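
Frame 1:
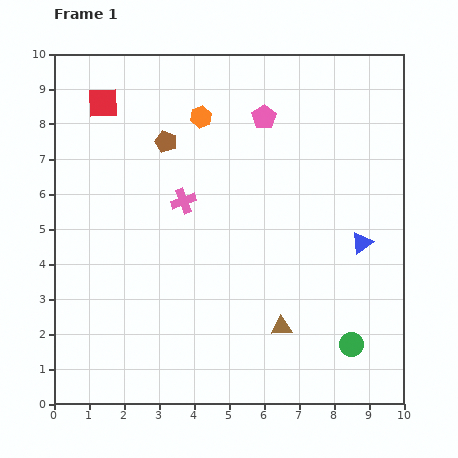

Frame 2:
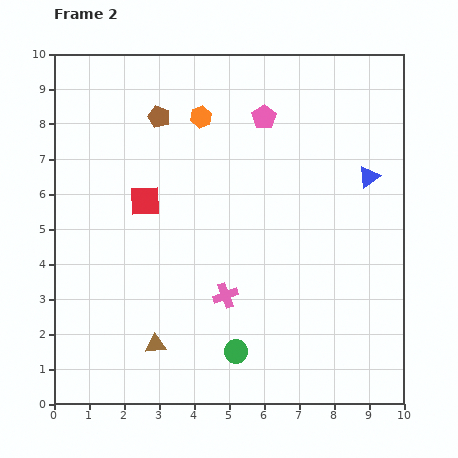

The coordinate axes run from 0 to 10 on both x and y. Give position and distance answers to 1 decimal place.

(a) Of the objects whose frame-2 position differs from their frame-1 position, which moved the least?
the brown pentagon

(moved 0.7)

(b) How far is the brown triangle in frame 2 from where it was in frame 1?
3.6

The brown triangle moved from (6.5, 2.2) to (2.9, 1.7), a distance of √(3.6² + 0.5²) ≈ 3.6.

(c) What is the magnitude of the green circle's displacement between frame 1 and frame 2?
3.3

The green circle moved from (8.5, 1.7) to (5.2, 1.5), a distance of √(3.3² + 0.2²) ≈ 3.3.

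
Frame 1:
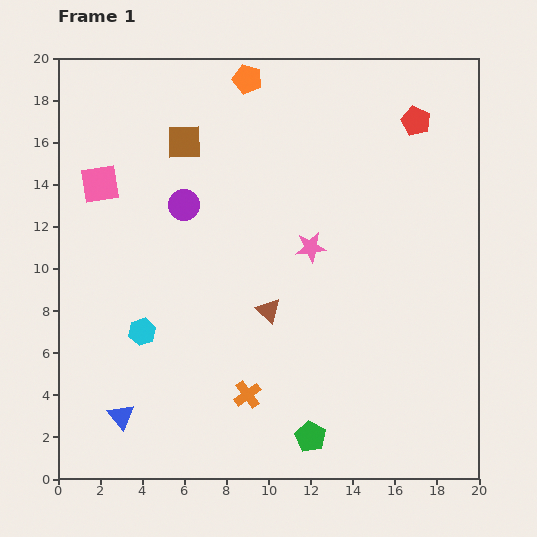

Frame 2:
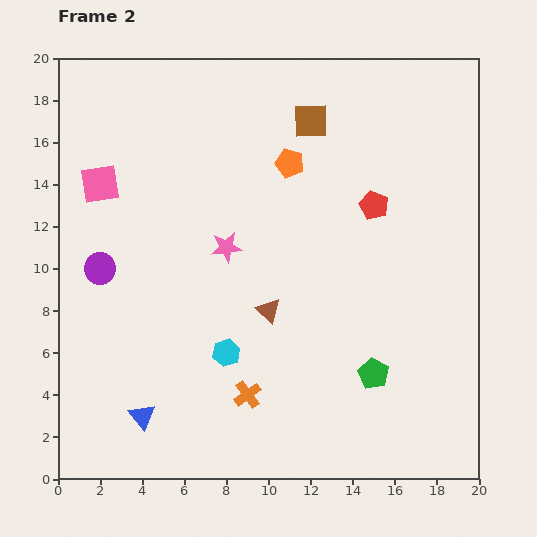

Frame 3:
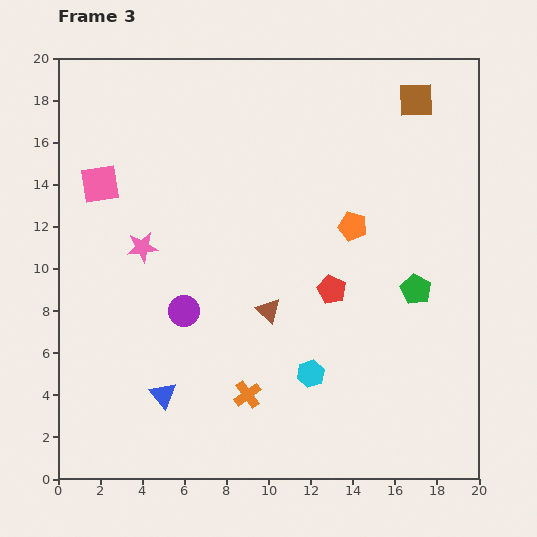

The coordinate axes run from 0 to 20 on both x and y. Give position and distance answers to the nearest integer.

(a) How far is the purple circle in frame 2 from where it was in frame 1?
5

The purple circle moved from (6, 13) to (2, 10), a distance of √(4² + 3²) ≈ 5.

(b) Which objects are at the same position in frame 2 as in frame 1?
the brown triangle, the pink square, the orange cross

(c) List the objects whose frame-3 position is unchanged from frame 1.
the brown triangle, the pink square, the orange cross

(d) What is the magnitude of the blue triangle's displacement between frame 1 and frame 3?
2

The blue triangle moved from (3, 3) to (5, 4), a distance of √(2² + 1²) ≈ 2.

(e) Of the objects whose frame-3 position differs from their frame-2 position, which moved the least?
the blue triangle

(moved 1)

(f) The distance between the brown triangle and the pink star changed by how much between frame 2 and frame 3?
+3

Distance in frame 2: 4. Distance in frame 3: 7.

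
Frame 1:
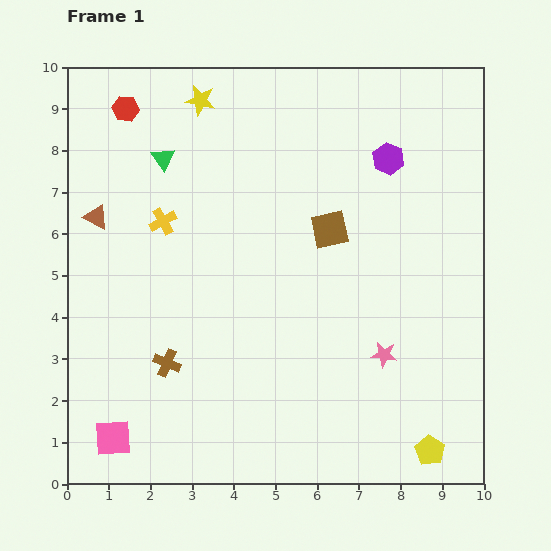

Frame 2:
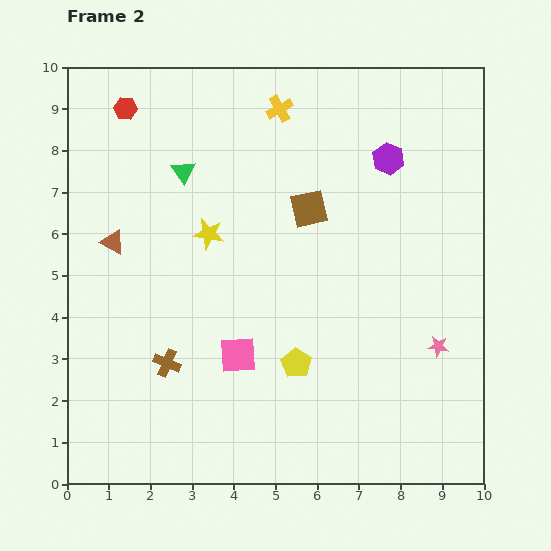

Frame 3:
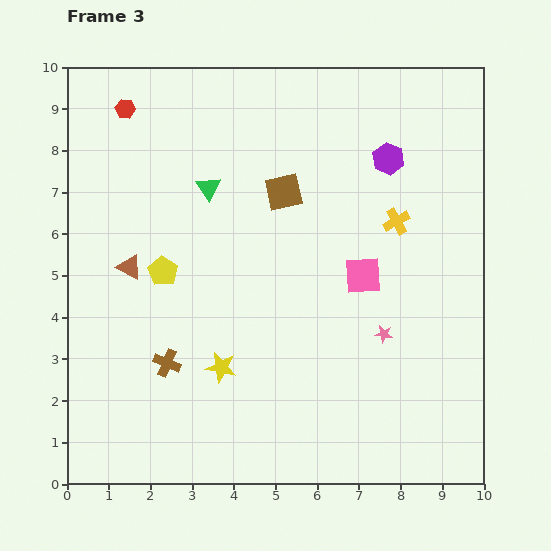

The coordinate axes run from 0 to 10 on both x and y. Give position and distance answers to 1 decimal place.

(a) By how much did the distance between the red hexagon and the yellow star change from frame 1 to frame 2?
+1.8

Distance in frame 1: 1.8. Distance in frame 2: 3.6.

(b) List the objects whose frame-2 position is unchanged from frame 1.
the red hexagon, the brown cross, the purple hexagon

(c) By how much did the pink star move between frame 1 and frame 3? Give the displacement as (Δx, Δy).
(0.0, 0.5)

The pink star was at (7.6, 3.1) in frame 1 and (7.6, 3.6) in frame 3.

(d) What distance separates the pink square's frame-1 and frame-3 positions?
7.2

The pink square moved from (1.1, 1.1) to (7.1, 5.0), a distance of √(6.0² + 3.9²) ≈ 7.2.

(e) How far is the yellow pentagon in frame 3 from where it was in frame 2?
3.9

The yellow pentagon moved from (5.5, 2.9) to (2.3, 5.1), a distance of √(3.2² + 2.2²) ≈ 3.9.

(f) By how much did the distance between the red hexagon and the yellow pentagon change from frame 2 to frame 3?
-3.3

Distance in frame 2: 7.3. Distance in frame 3: 4.0.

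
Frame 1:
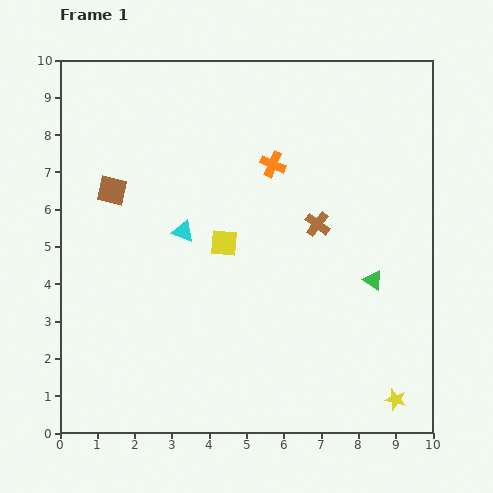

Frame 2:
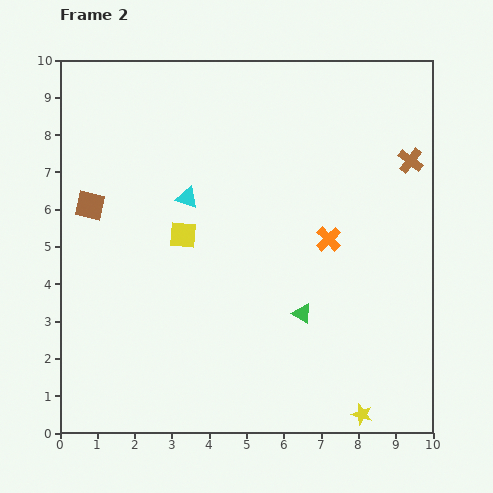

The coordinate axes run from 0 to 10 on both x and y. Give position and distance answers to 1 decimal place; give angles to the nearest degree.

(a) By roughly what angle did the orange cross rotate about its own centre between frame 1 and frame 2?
22° clockwise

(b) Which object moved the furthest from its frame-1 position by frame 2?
the brown cross

(moved 3.0; next 2.5)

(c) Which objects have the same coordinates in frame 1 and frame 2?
none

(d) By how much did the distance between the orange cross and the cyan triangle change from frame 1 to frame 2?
+1.0

Distance in frame 1: 3.0. Distance in frame 2: 4.0.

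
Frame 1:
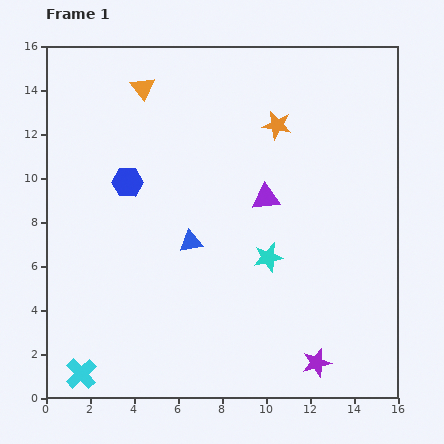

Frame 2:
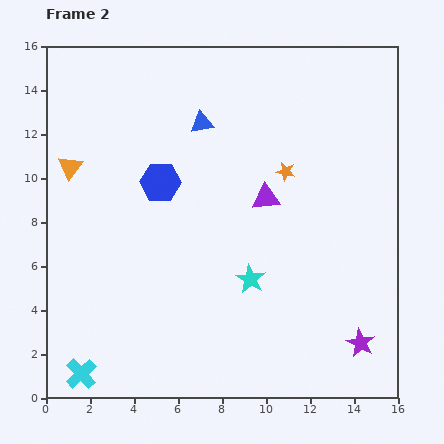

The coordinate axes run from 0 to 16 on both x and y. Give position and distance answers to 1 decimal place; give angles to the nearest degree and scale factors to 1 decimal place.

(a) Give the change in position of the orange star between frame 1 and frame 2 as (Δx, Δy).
(0.4, -2.1)

The orange star was at (10.5, 12.4) in frame 1 and (10.9, 10.3) in frame 2.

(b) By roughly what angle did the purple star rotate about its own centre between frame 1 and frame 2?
29° counter-clockwise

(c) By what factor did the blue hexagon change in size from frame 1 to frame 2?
1.3×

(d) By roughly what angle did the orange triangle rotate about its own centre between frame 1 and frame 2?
16° clockwise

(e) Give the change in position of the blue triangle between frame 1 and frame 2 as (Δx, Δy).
(0.5, 5.4)

The blue triangle was at (6.6, 7.1) in frame 1 and (7.1, 12.5) in frame 2.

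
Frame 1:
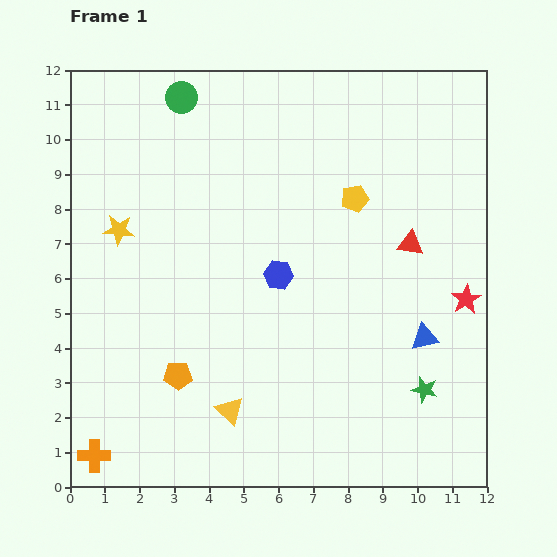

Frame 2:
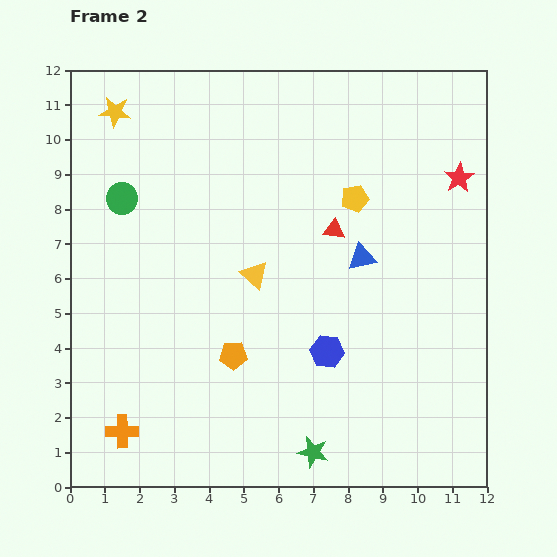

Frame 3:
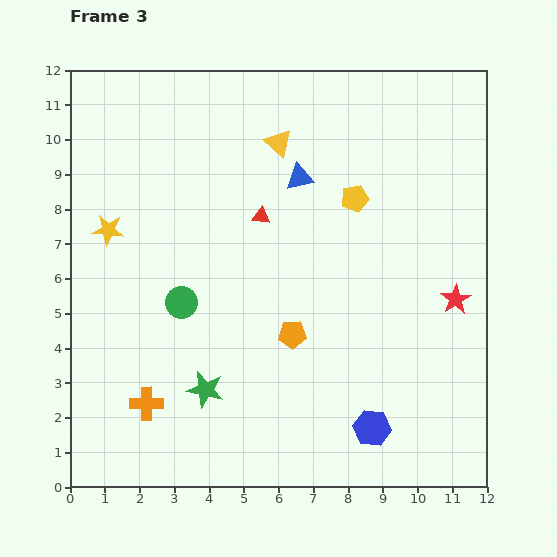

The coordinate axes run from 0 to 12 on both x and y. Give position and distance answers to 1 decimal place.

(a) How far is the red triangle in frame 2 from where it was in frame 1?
2.2

The red triangle moved from (9.8, 7.0) to (7.6, 7.4), a distance of √(2.2² + 0.4²) ≈ 2.2.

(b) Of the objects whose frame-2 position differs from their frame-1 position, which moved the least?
the orange cross

(moved 1.1)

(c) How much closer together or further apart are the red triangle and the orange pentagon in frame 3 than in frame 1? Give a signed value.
-4.2

Distance in frame 1: 7.7. Distance in frame 3: 3.5.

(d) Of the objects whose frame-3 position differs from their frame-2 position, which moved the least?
the orange cross

(moved 1.1)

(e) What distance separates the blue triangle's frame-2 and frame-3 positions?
2.9

The blue triangle moved from (8.4, 6.6) to (6.6, 8.9), a distance of √(1.8² + 2.3²) ≈ 2.9.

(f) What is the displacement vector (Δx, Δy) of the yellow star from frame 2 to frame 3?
(-0.2, -3.4)

The yellow star was at (1.3, 10.8) in frame 2 and (1.1, 7.4) in frame 3.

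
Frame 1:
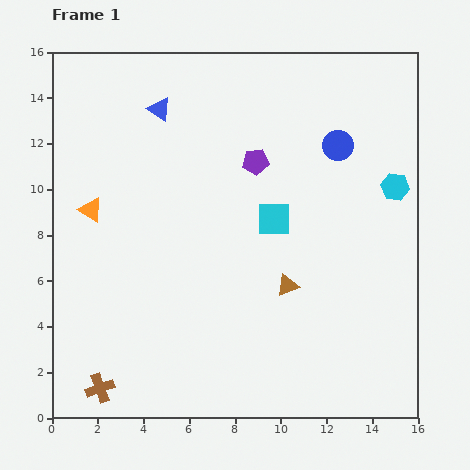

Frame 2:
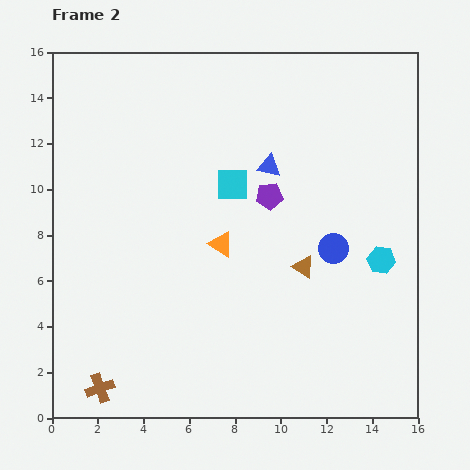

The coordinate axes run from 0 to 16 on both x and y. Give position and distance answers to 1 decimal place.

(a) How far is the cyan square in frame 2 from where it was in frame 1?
2.3

The cyan square moved from (9.7, 8.7) to (7.9, 10.2), a distance of √(1.8² + 1.5²) ≈ 2.3.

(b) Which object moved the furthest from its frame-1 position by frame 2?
the orange triangle

(moved 5.9; next 5.4)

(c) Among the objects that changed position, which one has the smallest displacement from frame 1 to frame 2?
the brown triangle

(moved 1.1)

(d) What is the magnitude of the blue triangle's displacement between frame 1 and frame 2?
5.4

The blue triangle moved from (4.7, 13.5) to (9.5, 11.0), a distance of √(4.8² + 2.5²) ≈ 5.4.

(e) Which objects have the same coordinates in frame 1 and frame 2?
the brown cross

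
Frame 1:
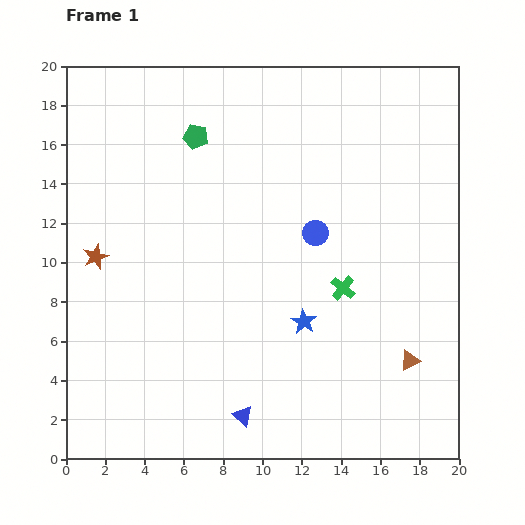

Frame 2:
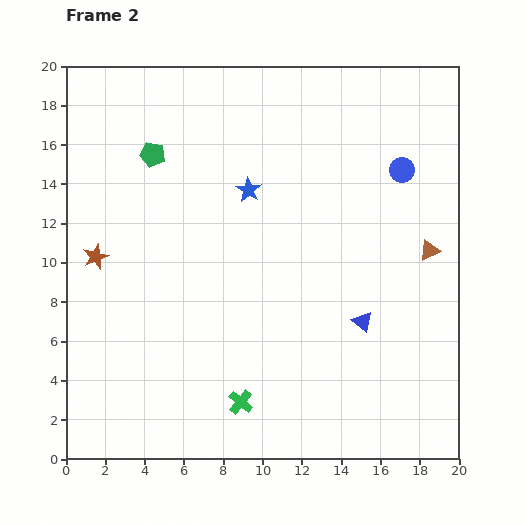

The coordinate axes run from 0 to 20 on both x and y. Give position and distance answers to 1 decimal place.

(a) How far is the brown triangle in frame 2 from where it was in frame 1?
5.7

The brown triangle moved from (17.5, 5.0) to (18.5, 10.6), a distance of √(1.0² + 5.6²) ≈ 5.7.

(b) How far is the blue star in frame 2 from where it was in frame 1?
7.3

The blue star moved from (12.1, 7.0) to (9.3, 13.7), a distance of √(2.8² + 6.7²) ≈ 7.3.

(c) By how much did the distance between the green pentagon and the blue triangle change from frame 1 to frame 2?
-0.7

Distance in frame 1: 14.4. Distance in frame 2: 13.7.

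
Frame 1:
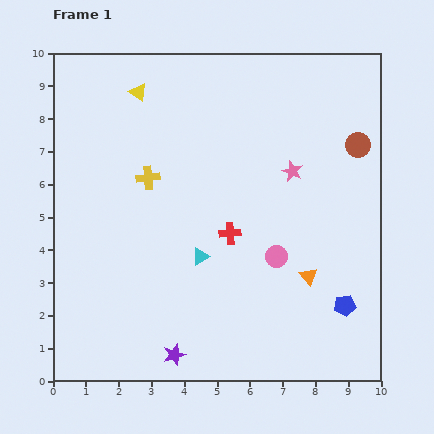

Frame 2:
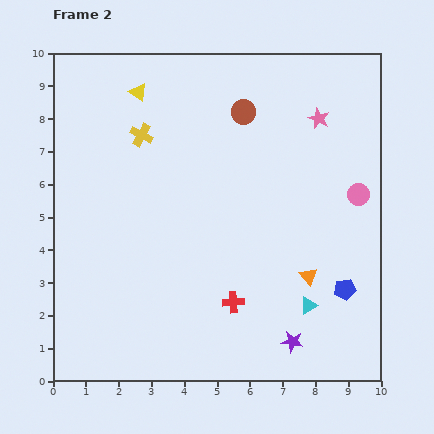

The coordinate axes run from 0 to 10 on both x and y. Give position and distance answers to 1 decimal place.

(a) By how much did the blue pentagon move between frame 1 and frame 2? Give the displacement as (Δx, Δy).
(0.0, 0.5)

The blue pentagon was at (8.9, 2.3) in frame 1 and (8.9, 2.8) in frame 2.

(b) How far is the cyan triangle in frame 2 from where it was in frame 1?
3.6

The cyan triangle moved from (4.5, 3.8) to (7.8, 2.3), a distance of √(3.3² + 1.5²) ≈ 3.6.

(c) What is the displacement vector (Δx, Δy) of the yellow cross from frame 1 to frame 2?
(-0.2, 1.3)

The yellow cross was at (2.9, 6.2) in frame 1 and (2.7, 7.5) in frame 2.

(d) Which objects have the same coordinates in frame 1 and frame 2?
the orange triangle, the yellow triangle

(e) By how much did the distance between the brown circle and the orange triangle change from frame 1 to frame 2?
+1.1

Distance in frame 1: 4.3. Distance in frame 2: 5.4.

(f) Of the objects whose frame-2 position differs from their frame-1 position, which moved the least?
the blue pentagon

(moved 0.5)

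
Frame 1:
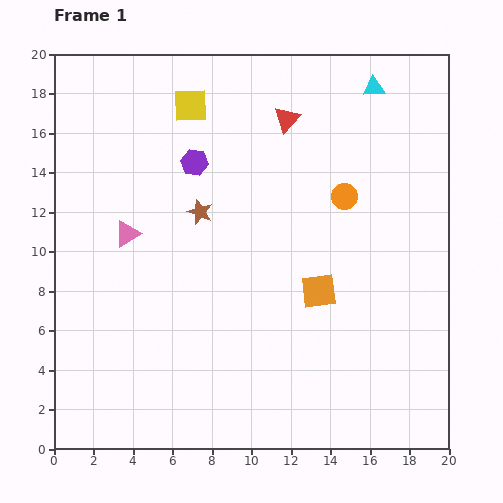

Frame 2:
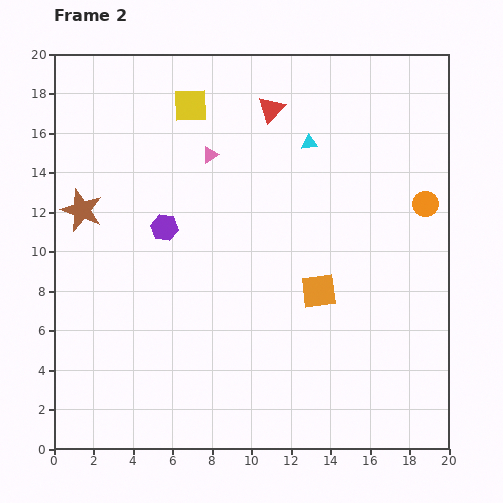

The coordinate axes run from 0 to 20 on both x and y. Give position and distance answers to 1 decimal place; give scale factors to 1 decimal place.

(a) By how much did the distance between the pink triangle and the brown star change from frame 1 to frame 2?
+3.2

Distance in frame 1: 3.9. Distance in frame 2: 7.1.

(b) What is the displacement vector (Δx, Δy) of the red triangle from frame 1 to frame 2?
(-0.8, 0.5)

The red triangle was at (11.8, 16.7) in frame 1 and (11.0, 17.2) in frame 2.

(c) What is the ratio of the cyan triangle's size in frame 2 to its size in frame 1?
0.7×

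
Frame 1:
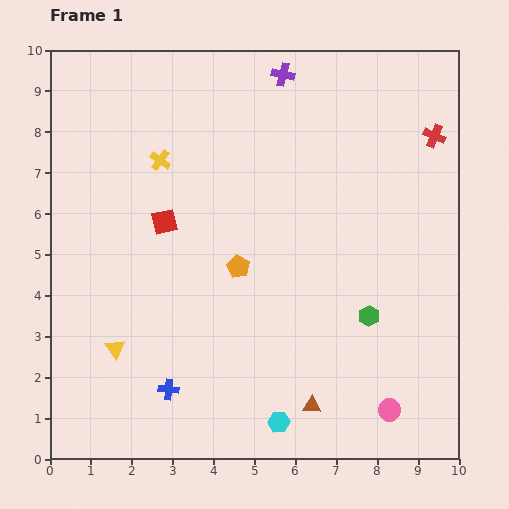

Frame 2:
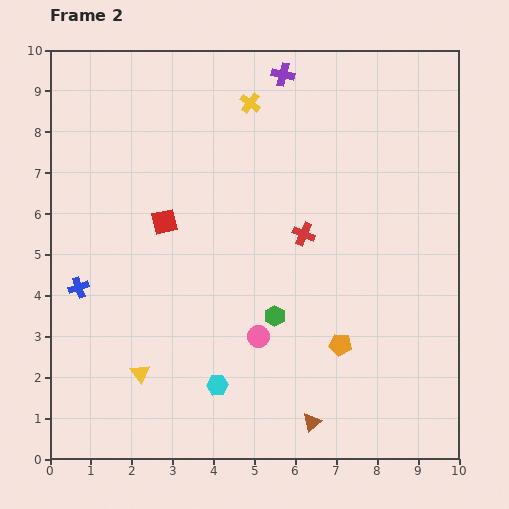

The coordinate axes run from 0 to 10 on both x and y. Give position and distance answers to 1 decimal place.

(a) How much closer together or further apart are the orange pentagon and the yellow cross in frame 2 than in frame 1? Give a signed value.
+3.1

Distance in frame 1: 3.2. Distance in frame 2: 6.3.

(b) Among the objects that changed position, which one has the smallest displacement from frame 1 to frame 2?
the brown triangle

(moved 0.4)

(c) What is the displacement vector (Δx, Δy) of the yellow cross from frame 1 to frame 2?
(2.2, 1.4)

The yellow cross was at (2.7, 7.3) in frame 1 and (4.9, 8.7) in frame 2.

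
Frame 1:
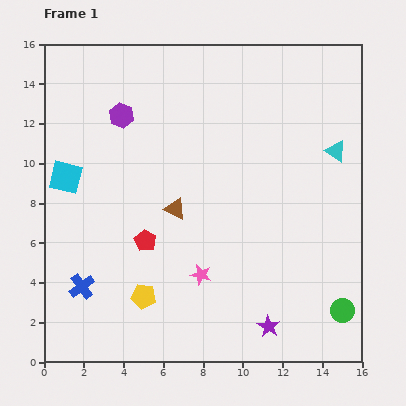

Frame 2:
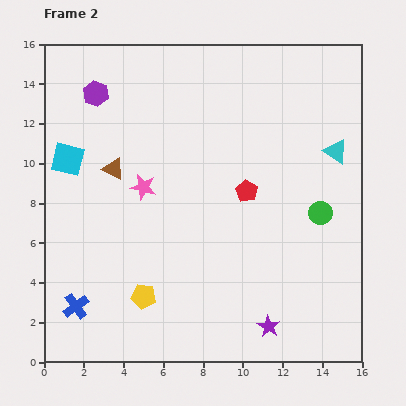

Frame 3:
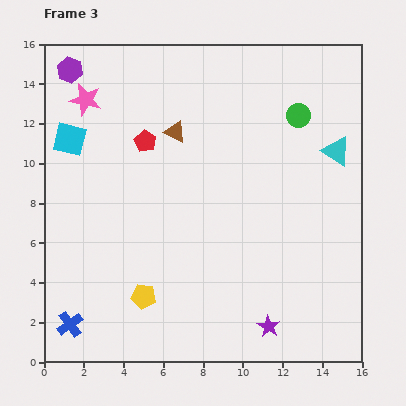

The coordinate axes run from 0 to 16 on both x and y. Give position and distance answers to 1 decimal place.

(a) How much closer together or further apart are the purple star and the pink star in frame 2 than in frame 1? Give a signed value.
+5.1

Distance in frame 1: 4.3. Distance in frame 2: 9.4.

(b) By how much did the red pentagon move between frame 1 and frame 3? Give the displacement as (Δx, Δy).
(0.0, 5.0)

The red pentagon was at (5.1, 6.1) in frame 1 and (5.1, 11.1) in frame 3.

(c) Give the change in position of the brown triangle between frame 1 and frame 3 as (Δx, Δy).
(0.0, 3.9)

The brown triangle was at (6.6, 7.7) in frame 1 and (6.6, 11.6) in frame 3.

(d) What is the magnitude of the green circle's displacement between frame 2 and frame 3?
5.0

The green circle moved from (13.9, 7.5) to (12.8, 12.4), a distance of √(1.1² + 4.9²) ≈ 5.0.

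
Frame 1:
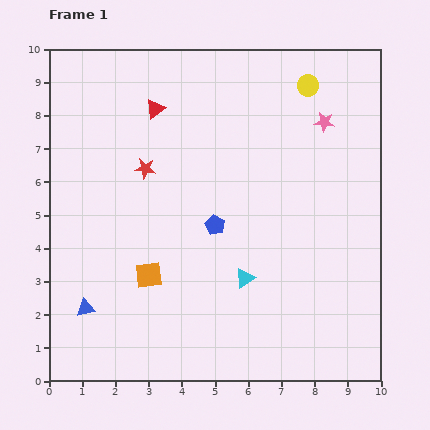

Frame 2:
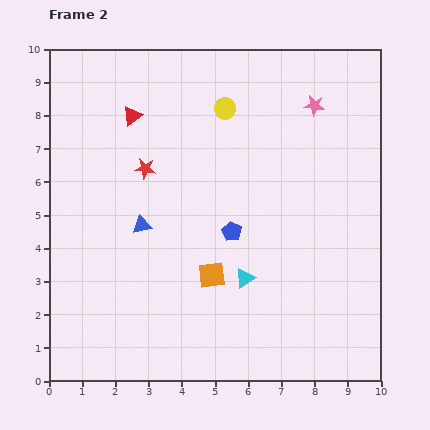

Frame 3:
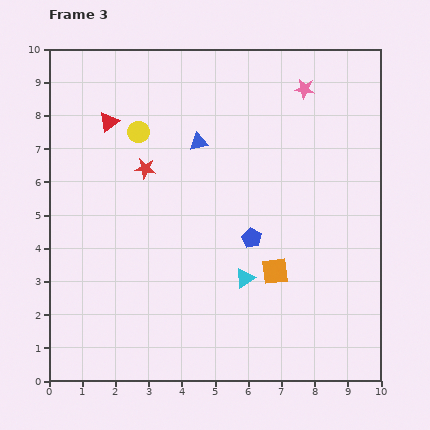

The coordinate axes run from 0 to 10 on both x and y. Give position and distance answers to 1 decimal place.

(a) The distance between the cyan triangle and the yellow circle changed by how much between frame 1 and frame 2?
-1.0

Distance in frame 1: 6.1. Distance in frame 2: 5.1.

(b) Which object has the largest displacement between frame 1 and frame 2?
the blue triangle

(moved 3.0; next 2.6)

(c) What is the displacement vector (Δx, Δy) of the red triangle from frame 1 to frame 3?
(-1.4, -0.4)

The red triangle was at (3.2, 8.2) in frame 1 and (1.8, 7.8) in frame 3.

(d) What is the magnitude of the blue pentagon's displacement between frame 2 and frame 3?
0.6

The blue pentagon moved from (5.5, 4.5) to (6.1, 4.3), a distance of √(0.6² + 0.2²) ≈ 0.6.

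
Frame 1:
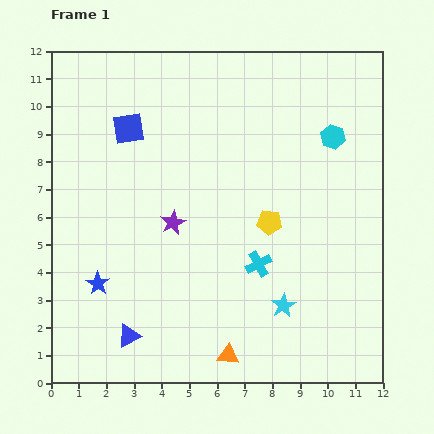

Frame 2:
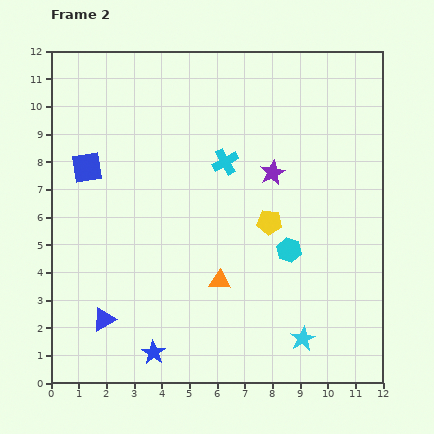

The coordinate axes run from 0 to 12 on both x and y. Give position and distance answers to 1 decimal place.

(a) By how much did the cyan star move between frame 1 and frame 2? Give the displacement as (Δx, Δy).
(0.7, -1.2)

The cyan star was at (8.4, 2.8) in frame 1 and (9.1, 1.6) in frame 2.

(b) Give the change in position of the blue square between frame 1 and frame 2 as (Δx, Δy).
(-1.5, -1.4)

The blue square was at (2.8, 9.2) in frame 1 and (1.3, 7.8) in frame 2.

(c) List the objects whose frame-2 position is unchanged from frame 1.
the yellow pentagon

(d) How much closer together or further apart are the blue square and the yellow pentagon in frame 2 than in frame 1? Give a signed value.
+0.8

Distance in frame 1: 6.1. Distance in frame 2: 6.9.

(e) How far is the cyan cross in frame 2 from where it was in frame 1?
3.9

The cyan cross moved from (7.5, 4.3) to (6.3, 8.0), a distance of √(1.2² + 3.7²) ≈ 3.9.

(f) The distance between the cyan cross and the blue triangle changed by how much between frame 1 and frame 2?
+1.8

Distance in frame 1: 5.4. Distance in frame 2: 7.2.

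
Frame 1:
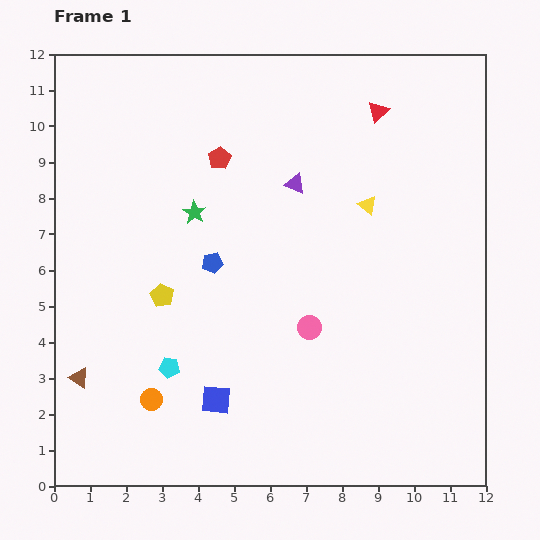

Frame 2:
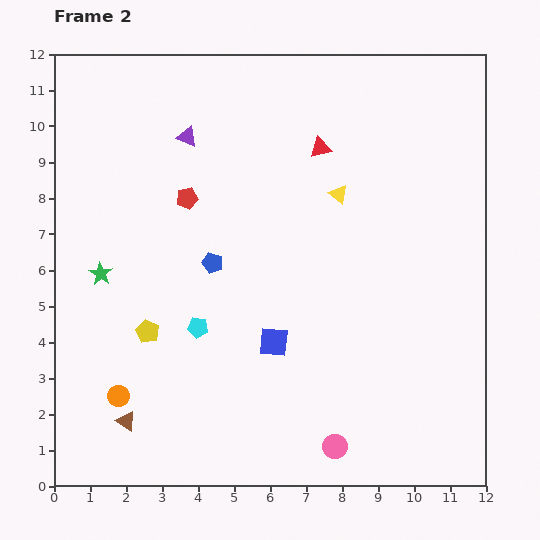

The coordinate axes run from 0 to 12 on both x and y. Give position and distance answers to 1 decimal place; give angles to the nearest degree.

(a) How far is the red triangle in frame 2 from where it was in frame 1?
1.9

The red triangle moved from (9.0, 10.4) to (7.4, 9.4), a distance of √(1.6² + 1.0²) ≈ 1.9.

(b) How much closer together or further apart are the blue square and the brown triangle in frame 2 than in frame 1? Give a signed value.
+0.9

Distance in frame 1: 3.8. Distance in frame 2: 4.7.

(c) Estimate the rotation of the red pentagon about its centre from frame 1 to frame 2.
18° clockwise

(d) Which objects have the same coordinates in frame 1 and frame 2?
the blue pentagon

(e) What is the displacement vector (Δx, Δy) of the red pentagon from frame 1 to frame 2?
(-0.9, -1.1)

The red pentagon was at (4.6, 9.1) in frame 1 and (3.7, 8.0) in frame 2.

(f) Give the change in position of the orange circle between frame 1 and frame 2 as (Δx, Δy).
(-0.9, 0.1)

The orange circle was at (2.7, 2.4) in frame 1 and (1.8, 2.5) in frame 2.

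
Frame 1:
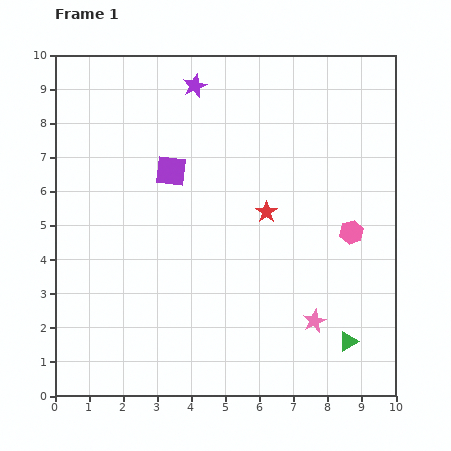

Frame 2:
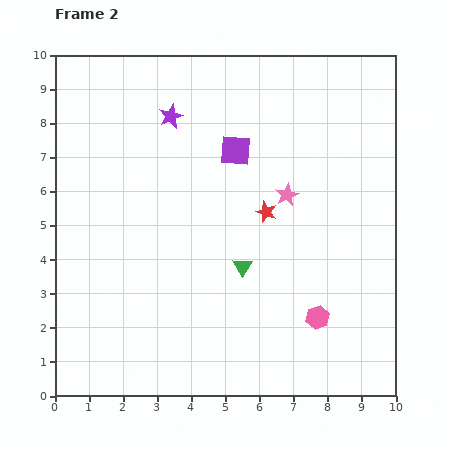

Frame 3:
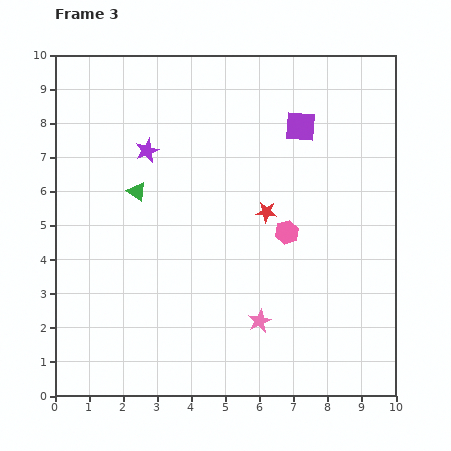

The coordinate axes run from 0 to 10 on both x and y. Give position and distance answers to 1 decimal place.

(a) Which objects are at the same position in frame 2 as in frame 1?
the red star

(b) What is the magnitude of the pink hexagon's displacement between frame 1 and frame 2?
2.7

The pink hexagon moved from (8.7, 4.8) to (7.7, 2.3), a distance of √(1.0² + 2.5²) ≈ 2.7.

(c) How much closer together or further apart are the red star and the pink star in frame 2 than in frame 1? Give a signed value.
-2.7

Distance in frame 1: 3.5. Distance in frame 2: 0.8.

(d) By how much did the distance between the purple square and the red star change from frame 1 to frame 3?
-0.3

Distance in frame 1: 3.0. Distance in frame 3: 2.7.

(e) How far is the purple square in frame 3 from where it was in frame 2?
2.0

The purple square moved from (5.3, 7.2) to (7.2, 7.9), a distance of √(1.9² + 0.7²) ≈ 2.0.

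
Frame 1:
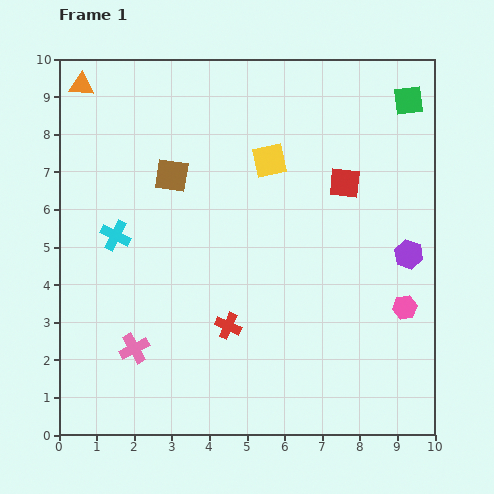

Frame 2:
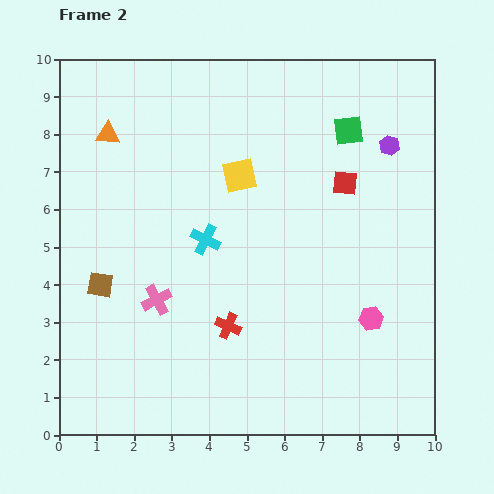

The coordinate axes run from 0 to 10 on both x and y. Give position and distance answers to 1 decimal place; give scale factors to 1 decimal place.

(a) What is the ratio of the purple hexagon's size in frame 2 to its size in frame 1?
0.7×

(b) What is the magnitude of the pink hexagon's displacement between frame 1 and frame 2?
0.9

The pink hexagon moved from (9.2, 3.4) to (8.3, 3.1), a distance of √(0.9² + 0.3²) ≈ 0.9.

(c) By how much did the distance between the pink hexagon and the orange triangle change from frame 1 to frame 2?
-1.9

Distance in frame 1: 10.4. Distance in frame 2: 8.5.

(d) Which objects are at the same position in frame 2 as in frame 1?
the red square, the red cross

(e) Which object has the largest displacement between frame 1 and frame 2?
the brown square

(moved 3.5; next 2.9)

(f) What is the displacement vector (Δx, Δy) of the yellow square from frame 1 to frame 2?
(-0.8, -0.4)

The yellow square was at (5.6, 7.3) in frame 1 and (4.8, 6.9) in frame 2.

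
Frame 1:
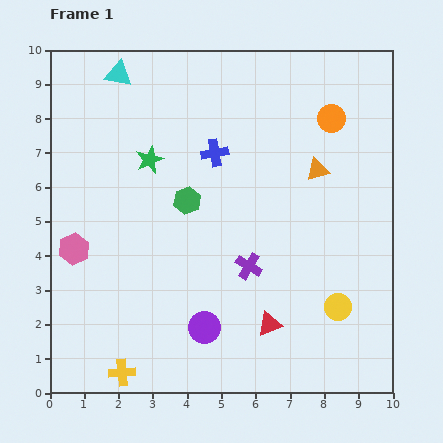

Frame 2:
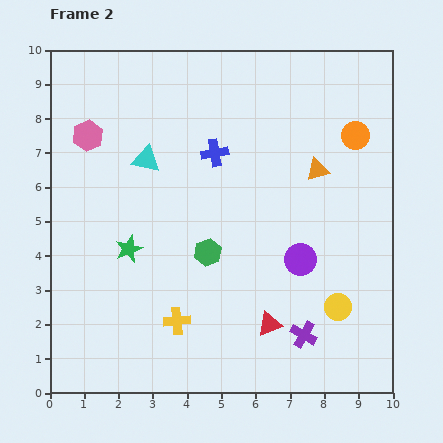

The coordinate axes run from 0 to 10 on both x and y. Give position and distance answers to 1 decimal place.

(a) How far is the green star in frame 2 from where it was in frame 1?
2.7

The green star moved from (2.9, 6.8) to (2.3, 4.2), a distance of √(0.6² + 2.6²) ≈ 2.7.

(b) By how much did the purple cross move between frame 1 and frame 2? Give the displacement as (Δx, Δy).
(1.6, -2.0)

The purple cross was at (5.8, 3.7) in frame 1 and (7.4, 1.7) in frame 2.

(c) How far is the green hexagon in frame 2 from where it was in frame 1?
1.6

The green hexagon moved from (4.0, 5.6) to (4.6, 4.1), a distance of √(0.6² + 1.5²) ≈ 1.6.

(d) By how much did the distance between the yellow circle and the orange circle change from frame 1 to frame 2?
-0.5

Distance in frame 1: 5.5. Distance in frame 2: 5.0.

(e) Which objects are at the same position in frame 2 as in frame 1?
the blue cross, the orange triangle, the red triangle, the yellow circle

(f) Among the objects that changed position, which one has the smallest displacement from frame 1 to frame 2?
the orange circle

(moved 0.9)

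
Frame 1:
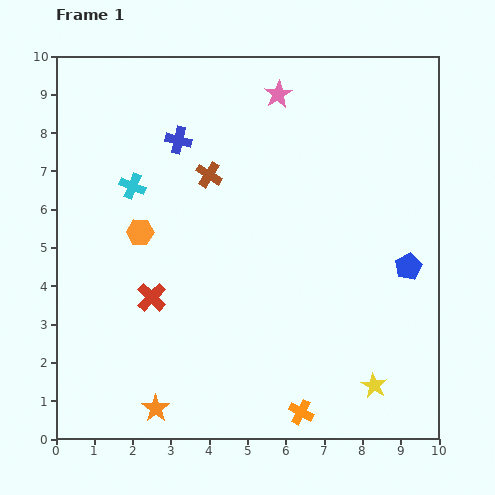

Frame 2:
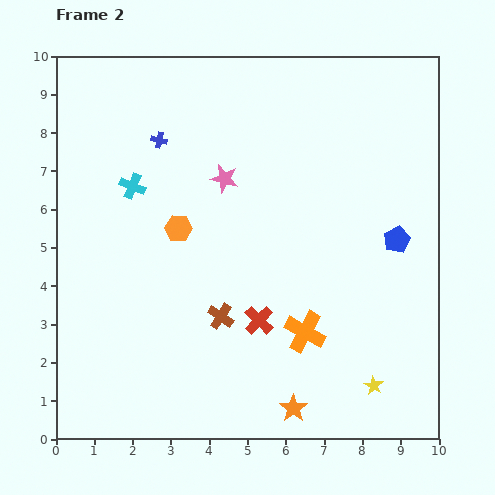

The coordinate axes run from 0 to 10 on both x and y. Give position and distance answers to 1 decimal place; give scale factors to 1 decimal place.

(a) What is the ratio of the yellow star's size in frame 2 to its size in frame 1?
0.8×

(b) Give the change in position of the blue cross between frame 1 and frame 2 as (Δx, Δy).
(-0.5, 0.0)

The blue cross was at (3.2, 7.8) in frame 1 and (2.7, 7.8) in frame 2.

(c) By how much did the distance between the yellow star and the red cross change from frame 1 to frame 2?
-2.8

Distance in frame 1: 6.2. Distance in frame 2: 3.4.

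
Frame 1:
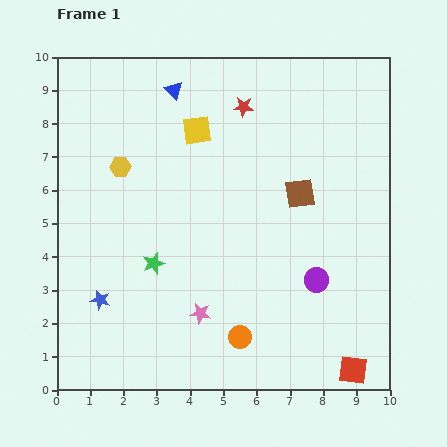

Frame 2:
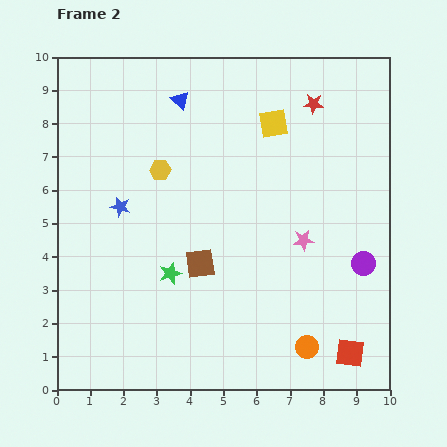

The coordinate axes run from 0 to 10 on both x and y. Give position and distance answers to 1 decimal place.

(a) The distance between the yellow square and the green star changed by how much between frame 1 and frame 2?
+1.3

Distance in frame 1: 4.2. Distance in frame 2: 5.5.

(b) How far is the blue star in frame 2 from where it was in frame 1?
2.9

The blue star moved from (1.3, 2.7) to (1.9, 5.5), a distance of √(0.6² + 2.8²) ≈ 2.9.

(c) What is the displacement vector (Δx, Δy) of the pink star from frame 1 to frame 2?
(3.1, 2.2)

The pink star was at (4.3, 2.3) in frame 1 and (7.4, 4.5) in frame 2.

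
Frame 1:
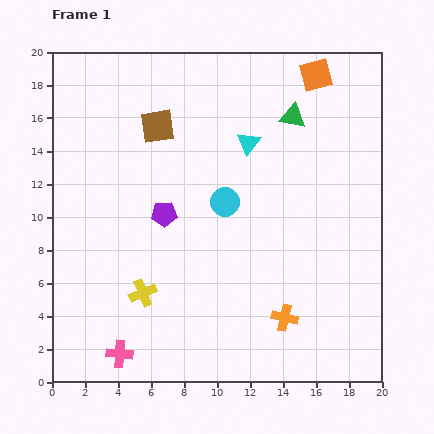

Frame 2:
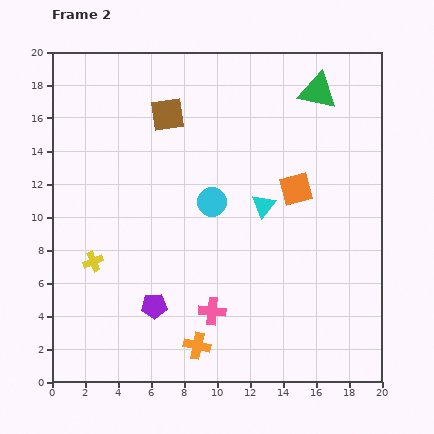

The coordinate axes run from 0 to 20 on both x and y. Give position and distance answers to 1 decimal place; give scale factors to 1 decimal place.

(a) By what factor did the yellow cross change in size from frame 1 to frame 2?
0.7×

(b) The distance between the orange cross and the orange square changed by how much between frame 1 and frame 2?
-3.6

Distance in frame 1: 14.8. Distance in frame 2: 11.2.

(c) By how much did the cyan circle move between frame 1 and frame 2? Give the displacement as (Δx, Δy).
(-0.8, 0.0)

The cyan circle was at (10.5, 10.9) in frame 1 and (9.7, 10.9) in frame 2.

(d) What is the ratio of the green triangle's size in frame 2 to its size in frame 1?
1.5×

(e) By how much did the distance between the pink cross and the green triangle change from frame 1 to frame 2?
-3.0

Distance in frame 1: 17.8. Distance in frame 2: 14.8.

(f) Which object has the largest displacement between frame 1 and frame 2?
the orange square

(moved 7.0; next 6.2)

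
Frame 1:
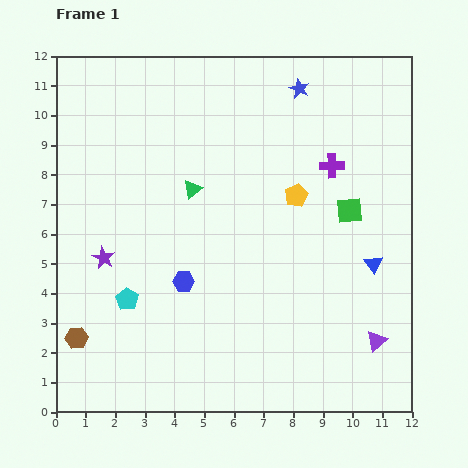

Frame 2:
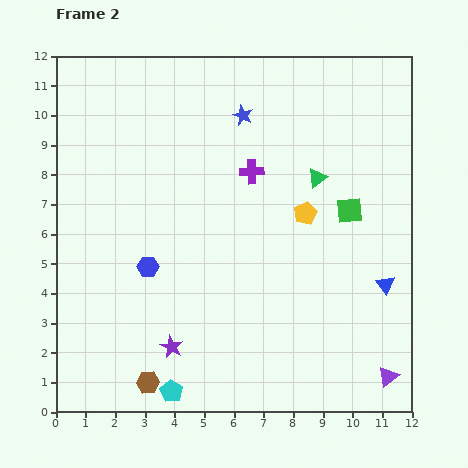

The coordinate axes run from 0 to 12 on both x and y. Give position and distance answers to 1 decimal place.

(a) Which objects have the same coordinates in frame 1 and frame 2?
the green square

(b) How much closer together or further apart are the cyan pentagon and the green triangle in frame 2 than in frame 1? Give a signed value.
+4.4

Distance in frame 1: 4.3. Distance in frame 2: 8.7.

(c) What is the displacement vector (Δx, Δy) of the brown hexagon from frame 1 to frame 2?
(2.4, -1.5)

The brown hexagon was at (0.7, 2.5) in frame 1 and (3.1, 1.0) in frame 2.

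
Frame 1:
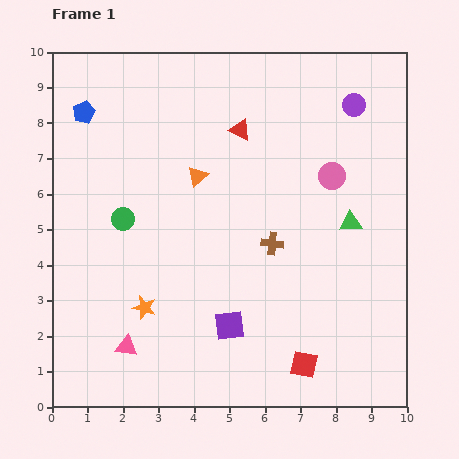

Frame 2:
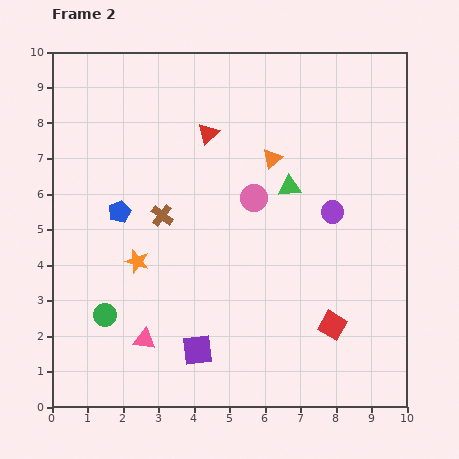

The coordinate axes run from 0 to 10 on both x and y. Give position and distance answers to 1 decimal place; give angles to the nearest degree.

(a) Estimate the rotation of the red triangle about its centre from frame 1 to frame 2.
51° clockwise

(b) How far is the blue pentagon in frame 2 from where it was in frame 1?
3.0

The blue pentagon moved from (0.9, 8.3) to (1.9, 5.5), a distance of √(1.0² + 2.8²) ≈ 3.0.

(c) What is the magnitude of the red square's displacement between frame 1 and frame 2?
1.4

The red square moved from (7.1, 1.2) to (7.9, 2.3), a distance of √(0.8² + 1.1²) ≈ 1.4.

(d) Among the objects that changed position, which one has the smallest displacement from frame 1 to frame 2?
the pink triangle

(moved 0.5)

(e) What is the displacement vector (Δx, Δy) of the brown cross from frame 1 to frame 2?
(-3.1, 0.8)

The brown cross was at (6.2, 4.6) in frame 1 and (3.1, 5.4) in frame 2.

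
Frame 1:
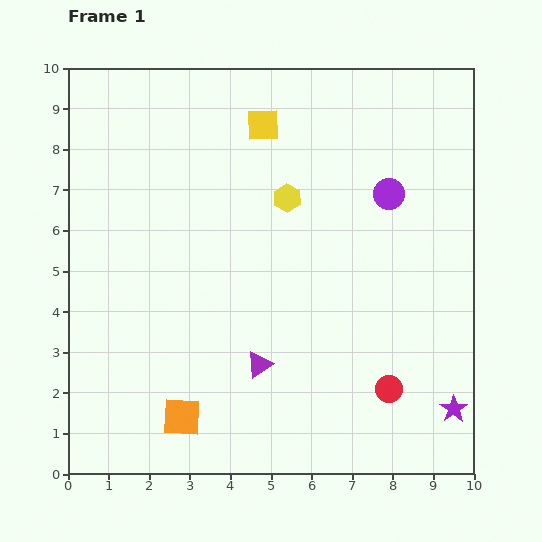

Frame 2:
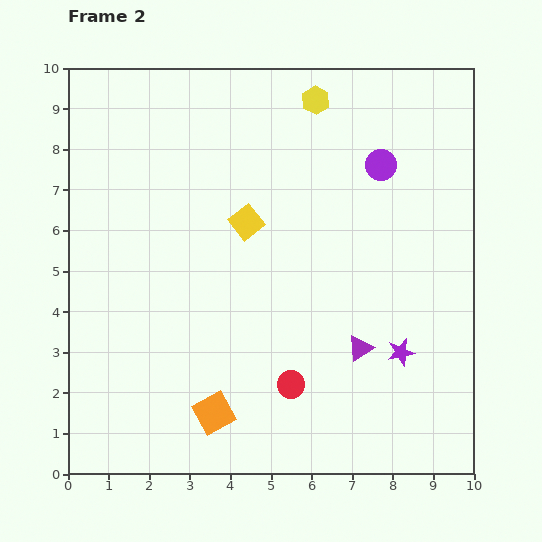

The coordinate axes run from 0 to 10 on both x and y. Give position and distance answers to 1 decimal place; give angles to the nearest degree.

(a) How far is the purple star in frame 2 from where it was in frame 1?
1.9

The purple star moved from (9.5, 1.6) to (8.2, 3.0), a distance of √(1.3² + 1.4²) ≈ 1.9.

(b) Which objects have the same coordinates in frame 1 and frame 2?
none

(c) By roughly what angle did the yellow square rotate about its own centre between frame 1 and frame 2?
36° counter-clockwise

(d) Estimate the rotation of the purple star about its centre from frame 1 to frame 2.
22° clockwise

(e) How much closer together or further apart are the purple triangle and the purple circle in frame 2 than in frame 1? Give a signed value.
-0.8

Distance in frame 1: 5.3. Distance in frame 2: 4.5.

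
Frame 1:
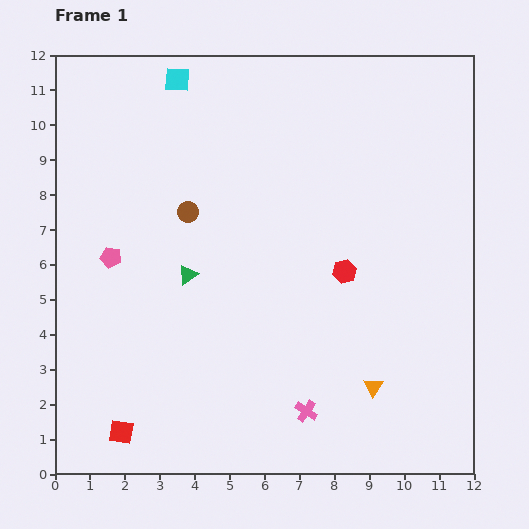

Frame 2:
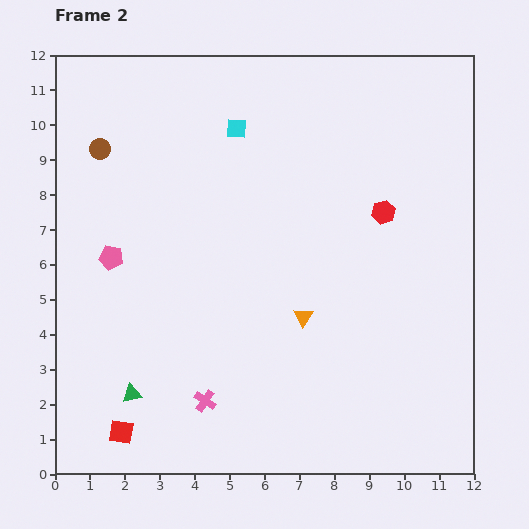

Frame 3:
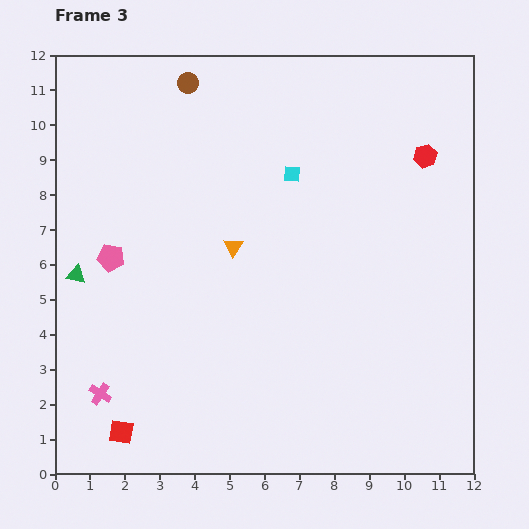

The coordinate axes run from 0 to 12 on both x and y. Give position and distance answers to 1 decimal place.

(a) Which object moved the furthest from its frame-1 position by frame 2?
the green triangle

(moved 3.8; next 3.1)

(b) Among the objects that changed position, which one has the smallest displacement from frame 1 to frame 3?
the green triangle

(moved 3.2)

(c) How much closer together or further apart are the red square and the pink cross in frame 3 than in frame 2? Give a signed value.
-1.3

Distance in frame 2: 2.6. Distance in frame 3: 1.3.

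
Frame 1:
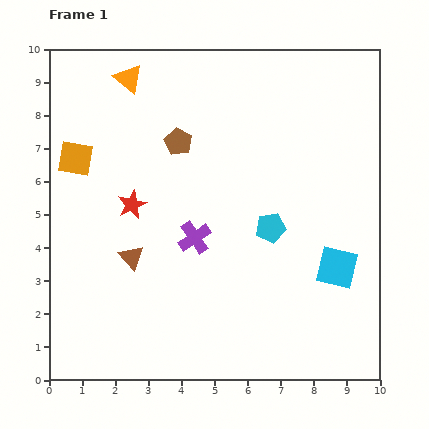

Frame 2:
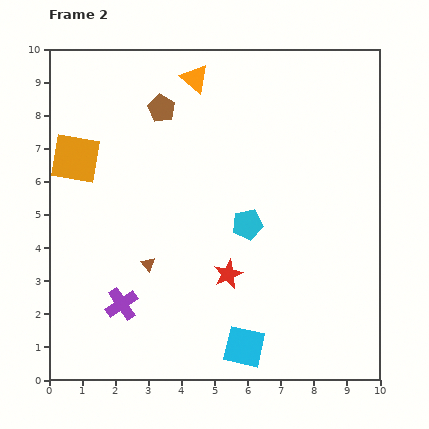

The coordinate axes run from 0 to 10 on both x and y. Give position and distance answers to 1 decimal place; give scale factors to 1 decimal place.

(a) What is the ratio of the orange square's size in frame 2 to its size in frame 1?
1.4×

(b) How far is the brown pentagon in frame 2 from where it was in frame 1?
1.1

The brown pentagon moved from (3.9, 7.2) to (3.4, 8.2), a distance of √(0.5² + 1.0²) ≈ 1.1.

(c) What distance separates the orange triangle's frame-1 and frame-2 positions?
2.0

The orange triangle moved from (2.4, 9.1) to (4.4, 9.1), a distance of √(2.0² + 0.0²) ≈ 2.0.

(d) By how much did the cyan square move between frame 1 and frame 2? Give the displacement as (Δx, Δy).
(-2.8, -2.4)

The cyan square was at (8.7, 3.4) in frame 1 and (5.9, 1.0) in frame 2.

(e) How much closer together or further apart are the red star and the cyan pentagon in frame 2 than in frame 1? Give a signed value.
-2.7

Distance in frame 1: 4.3. Distance in frame 2: 1.6.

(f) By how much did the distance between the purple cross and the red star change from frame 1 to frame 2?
+1.2

Distance in frame 1: 2.1. Distance in frame 2: 3.3.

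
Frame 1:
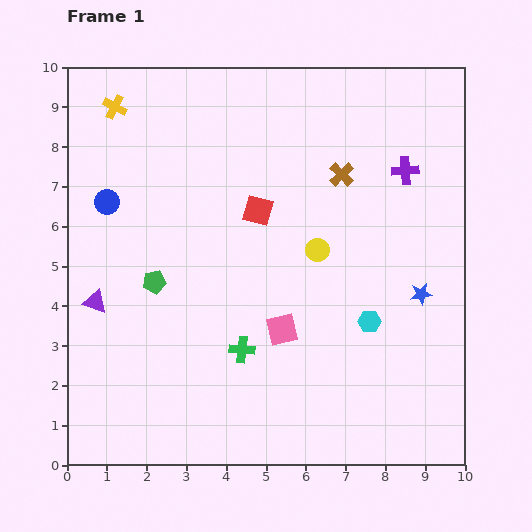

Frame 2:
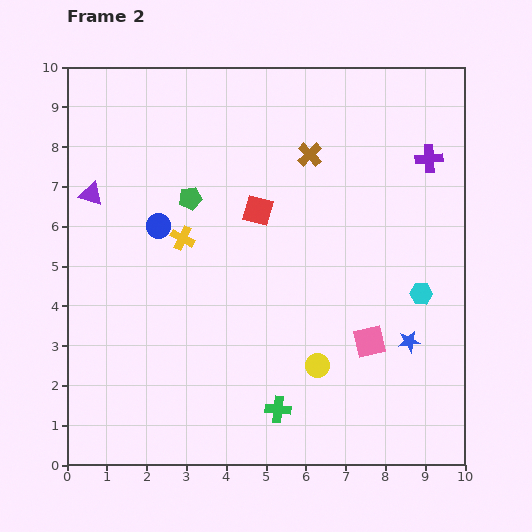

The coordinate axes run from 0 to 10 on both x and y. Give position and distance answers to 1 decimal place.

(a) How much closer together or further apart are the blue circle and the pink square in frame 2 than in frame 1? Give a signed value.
+0.6

Distance in frame 1: 5.4. Distance in frame 2: 6.0.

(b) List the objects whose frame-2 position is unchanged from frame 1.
the red square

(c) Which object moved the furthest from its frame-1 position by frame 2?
the yellow cross

(moved 3.7; next 2.9)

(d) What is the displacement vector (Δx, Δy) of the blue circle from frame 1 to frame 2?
(1.3, -0.6)

The blue circle was at (1.0, 6.6) in frame 1 and (2.3, 6.0) in frame 2.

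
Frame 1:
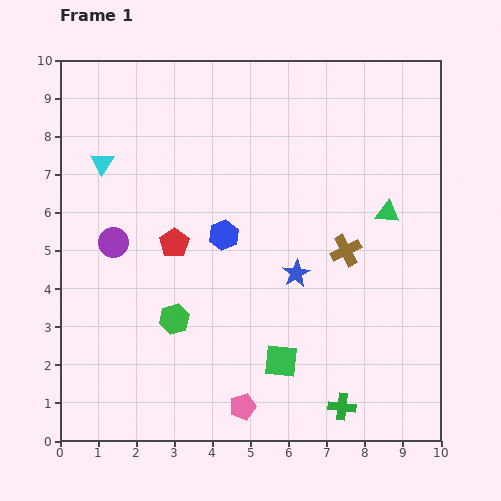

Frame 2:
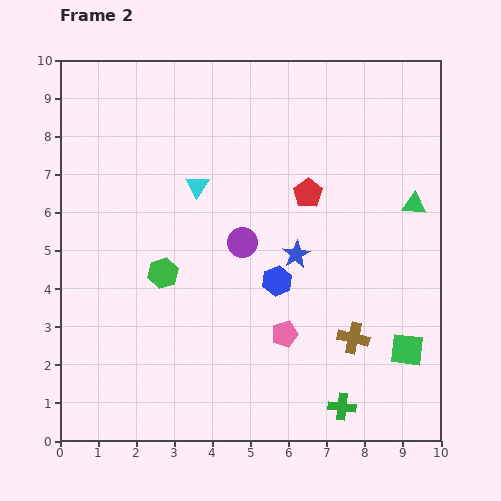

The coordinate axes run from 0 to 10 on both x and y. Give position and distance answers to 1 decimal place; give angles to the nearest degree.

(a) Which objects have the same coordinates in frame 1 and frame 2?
the green cross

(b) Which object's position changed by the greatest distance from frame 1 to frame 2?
the red pentagon

(moved 3.7; next 3.4)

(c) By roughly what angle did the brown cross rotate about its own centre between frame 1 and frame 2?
39° clockwise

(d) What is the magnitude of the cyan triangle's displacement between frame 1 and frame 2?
2.6

The cyan triangle moved from (1.1, 7.3) to (3.6, 6.7), a distance of √(2.5² + 0.6²) ≈ 2.6.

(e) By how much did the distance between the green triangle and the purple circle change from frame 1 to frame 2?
-2.6

Distance in frame 1: 7.2. Distance in frame 2: 4.6.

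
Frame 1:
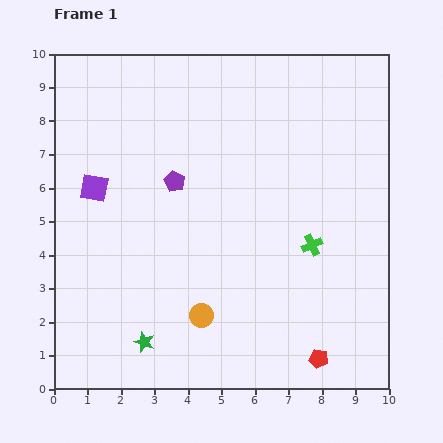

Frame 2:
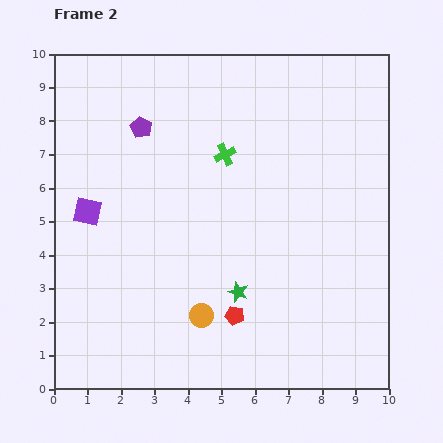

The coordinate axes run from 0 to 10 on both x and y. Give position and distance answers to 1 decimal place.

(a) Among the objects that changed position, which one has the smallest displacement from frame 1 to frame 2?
the purple square

(moved 0.7)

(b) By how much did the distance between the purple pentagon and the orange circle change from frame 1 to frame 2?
+1.8

Distance in frame 1: 4.1. Distance in frame 2: 5.9.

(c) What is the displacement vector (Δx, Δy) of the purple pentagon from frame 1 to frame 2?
(-1.0, 1.6)

The purple pentagon was at (3.6, 6.2) in frame 1 and (2.6, 7.8) in frame 2.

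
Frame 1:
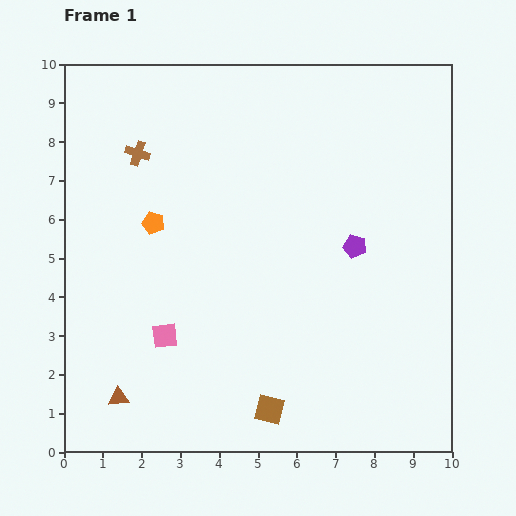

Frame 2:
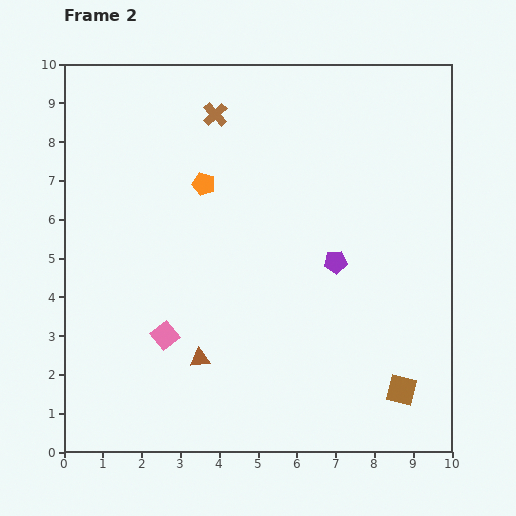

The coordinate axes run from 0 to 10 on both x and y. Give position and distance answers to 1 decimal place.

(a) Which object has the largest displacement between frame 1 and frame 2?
the brown square

(moved 3.4; next 2.3)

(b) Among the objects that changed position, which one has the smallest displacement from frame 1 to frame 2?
the purple pentagon

(moved 0.6)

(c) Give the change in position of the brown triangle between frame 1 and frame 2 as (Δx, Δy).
(2.1, 1.0)

The brown triangle was at (1.4, 1.4) in frame 1 and (3.5, 2.4) in frame 2.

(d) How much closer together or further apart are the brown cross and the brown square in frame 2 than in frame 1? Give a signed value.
+1.2

Distance in frame 1: 7.4. Distance in frame 2: 8.6.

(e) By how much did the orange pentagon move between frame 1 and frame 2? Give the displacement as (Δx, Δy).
(1.3, 1.0)

The orange pentagon was at (2.3, 5.9) in frame 1 and (3.6, 6.9) in frame 2.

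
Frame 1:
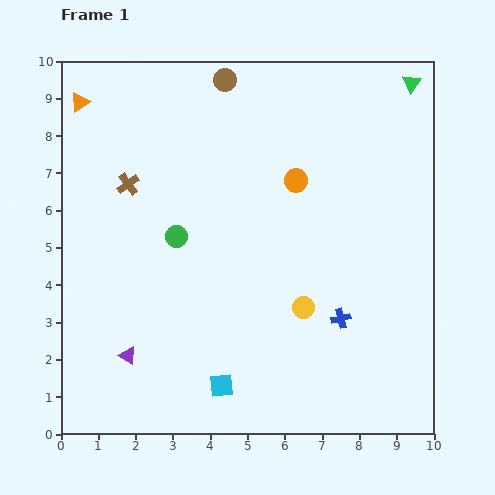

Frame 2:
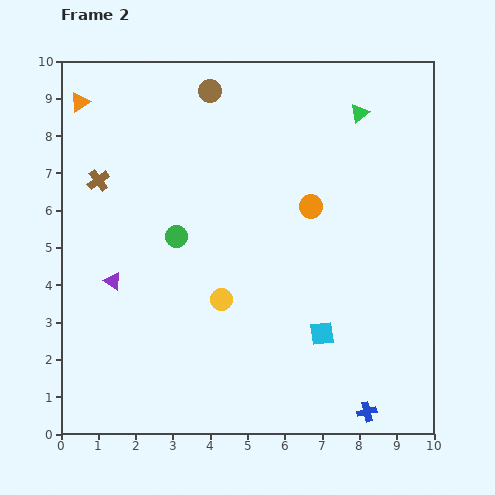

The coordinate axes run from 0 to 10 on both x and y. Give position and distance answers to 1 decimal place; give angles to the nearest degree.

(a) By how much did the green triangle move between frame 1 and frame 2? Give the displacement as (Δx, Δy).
(-1.4, -0.8)

The green triangle was at (9.4, 9.4) in frame 1 and (8.0, 8.6) in frame 2.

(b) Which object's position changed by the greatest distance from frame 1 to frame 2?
the cyan square

(moved 3.0; next 2.6)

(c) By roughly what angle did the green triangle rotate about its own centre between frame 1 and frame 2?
17° clockwise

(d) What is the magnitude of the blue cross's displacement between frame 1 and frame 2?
2.6

The blue cross moved from (7.5, 3.1) to (8.2, 0.6), a distance of √(0.7² + 2.5²) ≈ 2.6.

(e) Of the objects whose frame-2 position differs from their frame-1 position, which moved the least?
the brown circle

(moved 0.5)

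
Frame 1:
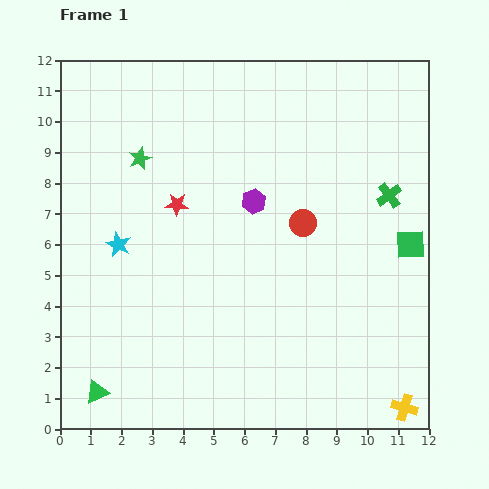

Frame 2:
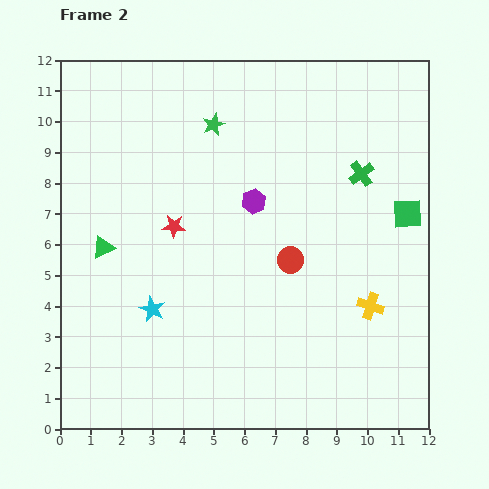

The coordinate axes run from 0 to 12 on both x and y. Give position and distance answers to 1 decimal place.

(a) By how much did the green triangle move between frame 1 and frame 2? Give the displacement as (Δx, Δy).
(0.2, 4.7)

The green triangle was at (1.2, 1.2) in frame 1 and (1.4, 5.9) in frame 2.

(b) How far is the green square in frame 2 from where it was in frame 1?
1.0

The green square moved from (11.4, 6.0) to (11.3, 7.0), a distance of √(0.1² + 1.0²) ≈ 1.0.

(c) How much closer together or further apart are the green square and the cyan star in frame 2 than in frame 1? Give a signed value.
-0.6

Distance in frame 1: 9.5. Distance in frame 2: 8.9.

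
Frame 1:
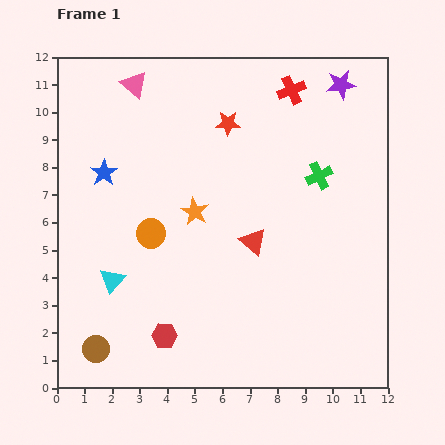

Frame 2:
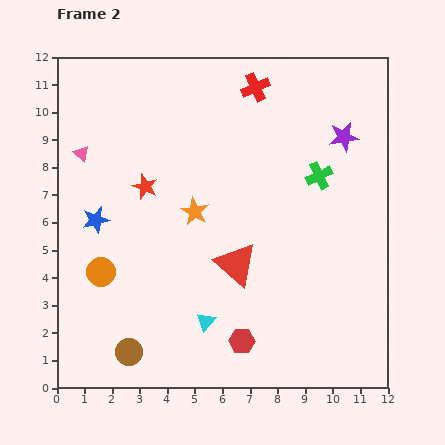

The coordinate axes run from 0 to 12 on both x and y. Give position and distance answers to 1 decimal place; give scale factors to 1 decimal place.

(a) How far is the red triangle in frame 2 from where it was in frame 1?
1.0

The red triangle moved from (7.1, 5.3) to (6.5, 4.5), a distance of √(0.6² + 0.8²) ≈ 1.0.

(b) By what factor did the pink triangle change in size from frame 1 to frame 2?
0.6×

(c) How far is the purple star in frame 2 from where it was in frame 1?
1.9

The purple star moved from (10.3, 11.0) to (10.4, 9.1), a distance of √(0.1² + 1.9²) ≈ 1.9.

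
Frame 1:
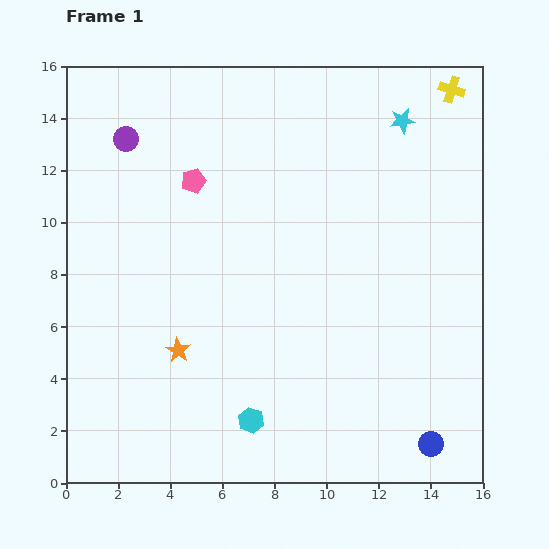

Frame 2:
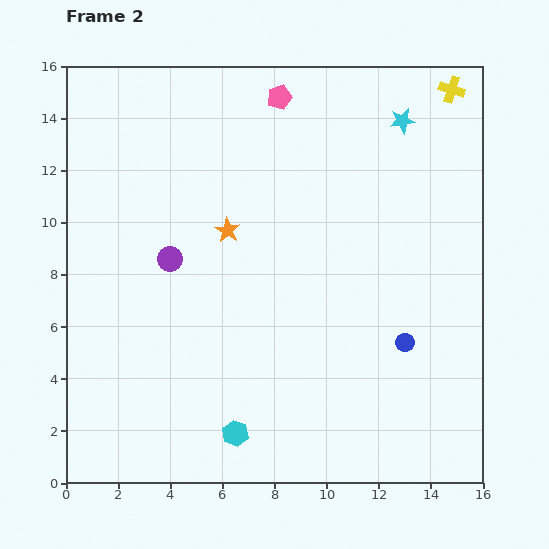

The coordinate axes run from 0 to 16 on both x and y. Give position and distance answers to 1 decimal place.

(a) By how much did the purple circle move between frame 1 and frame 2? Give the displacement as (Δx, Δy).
(1.7, -4.6)

The purple circle was at (2.3, 13.2) in frame 1 and (4.0, 8.6) in frame 2.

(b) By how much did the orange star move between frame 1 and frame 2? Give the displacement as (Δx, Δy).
(1.9, 4.6)

The orange star was at (4.3, 5.1) in frame 1 and (6.2, 9.7) in frame 2.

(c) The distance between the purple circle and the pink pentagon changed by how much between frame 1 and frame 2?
+4.4

Distance in frame 1: 3.1. Distance in frame 2: 7.5.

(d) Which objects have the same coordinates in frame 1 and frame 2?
the yellow cross, the cyan star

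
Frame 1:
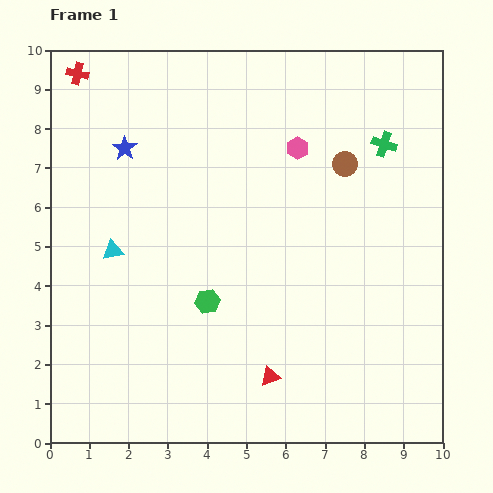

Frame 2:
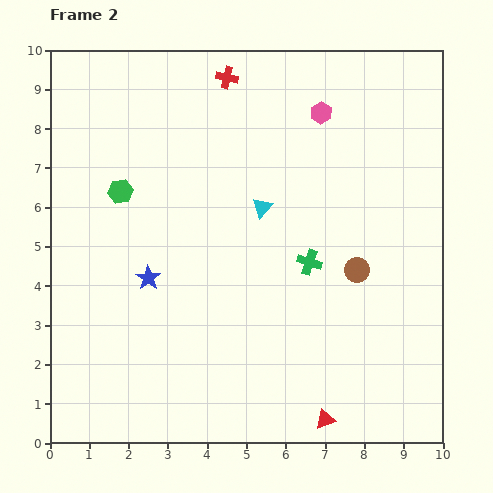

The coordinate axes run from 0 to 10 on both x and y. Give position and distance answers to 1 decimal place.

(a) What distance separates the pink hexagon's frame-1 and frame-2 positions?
1.1

The pink hexagon moved from (6.3, 7.5) to (6.9, 8.4), a distance of √(0.6² + 0.9²) ≈ 1.1.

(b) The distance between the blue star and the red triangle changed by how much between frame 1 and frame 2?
-1.1

Distance in frame 1: 6.9. Distance in frame 2: 5.8.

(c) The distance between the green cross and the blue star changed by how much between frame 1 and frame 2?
-2.5

Distance in frame 1: 6.6. Distance in frame 2: 4.1.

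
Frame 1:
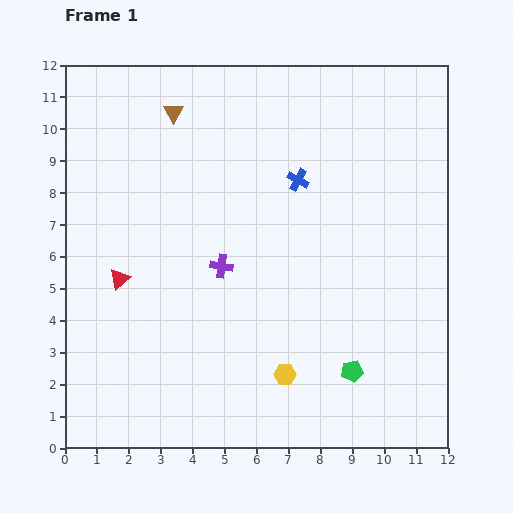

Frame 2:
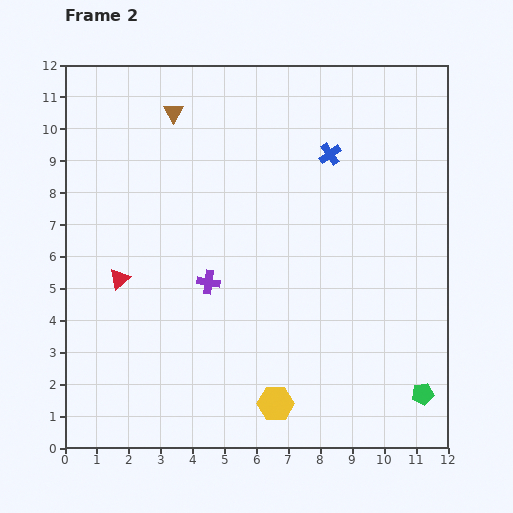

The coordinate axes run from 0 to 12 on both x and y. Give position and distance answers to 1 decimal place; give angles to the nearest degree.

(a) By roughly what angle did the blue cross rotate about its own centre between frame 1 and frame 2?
28° clockwise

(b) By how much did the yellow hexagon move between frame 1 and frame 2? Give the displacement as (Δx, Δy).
(-0.3, -0.9)

The yellow hexagon was at (6.9, 2.3) in frame 1 and (6.6, 1.4) in frame 2.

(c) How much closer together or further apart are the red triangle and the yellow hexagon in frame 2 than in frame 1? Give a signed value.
+0.3

Distance in frame 1: 6.0. Distance in frame 2: 6.3.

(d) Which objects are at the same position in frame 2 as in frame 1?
the brown triangle, the red triangle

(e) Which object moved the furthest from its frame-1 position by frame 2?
the green pentagon

(moved 2.3; next 1.3)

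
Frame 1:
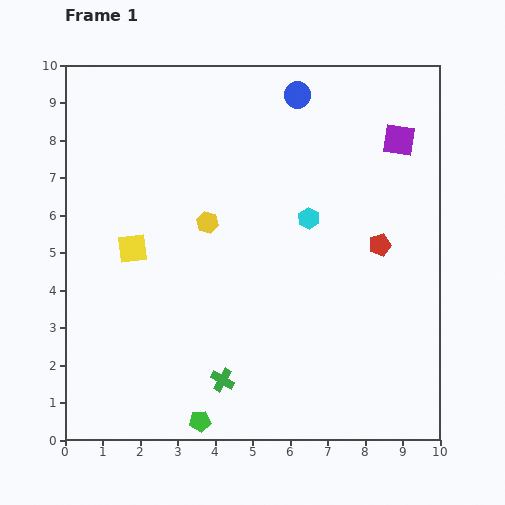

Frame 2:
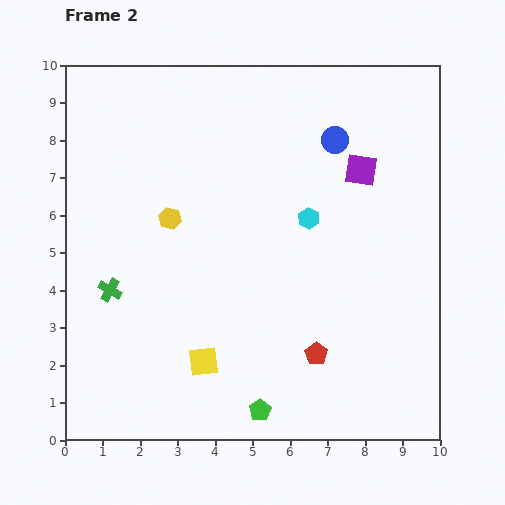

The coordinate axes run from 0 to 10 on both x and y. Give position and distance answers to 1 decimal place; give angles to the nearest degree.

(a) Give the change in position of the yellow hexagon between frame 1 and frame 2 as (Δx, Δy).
(-1.0, 0.1)

The yellow hexagon was at (3.8, 5.8) in frame 1 and (2.8, 5.9) in frame 2.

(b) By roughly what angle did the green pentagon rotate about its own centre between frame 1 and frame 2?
28° counter-clockwise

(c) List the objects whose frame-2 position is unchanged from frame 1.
the cyan hexagon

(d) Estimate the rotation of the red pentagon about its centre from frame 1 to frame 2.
20° counter-clockwise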